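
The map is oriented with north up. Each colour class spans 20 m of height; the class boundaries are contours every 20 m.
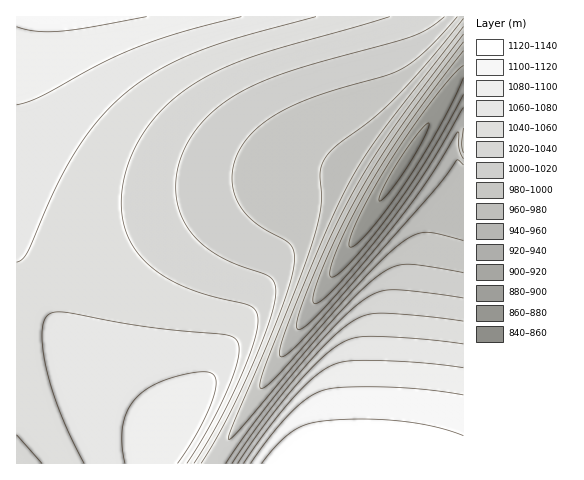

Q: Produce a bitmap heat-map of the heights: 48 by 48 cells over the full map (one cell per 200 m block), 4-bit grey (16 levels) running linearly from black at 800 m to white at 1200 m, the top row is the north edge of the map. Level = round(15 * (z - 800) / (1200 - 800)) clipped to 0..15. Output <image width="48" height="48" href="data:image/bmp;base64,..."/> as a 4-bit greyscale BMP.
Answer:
<image width="48" height="48" href="data:image/bmp;base64,Qk32BAAAAAAAAHYAAAAoAAAAMAAAADAAAAABAAQAAAAAAIAEAAATCwAAEwsAABAAAAAAAAAAAAAAABEREQAiIiIAMzMzAERERABVVVUAZmZmAHd3dwCIiIgAmZmZAKqqqgC7u7sAzMzMAN3d3QDu7u4A////AJmZmaqqqru7u6mIiavMzN3d3d3MzMzMzJmZmqqqq7u7u6mIiKvMzMzMzMzMzMzMzJmZqqqqq7u7u7qYiJq8zMzMzMzMzMzMzJmZqqqqq7u7u7qph4mrzMzMzMzMzMzMzJmaqqqqqru7u7uph3iavMzMzMzMzMzMzJmqqqqqqru7u7uqmHiKu8zMzMzMzMzMzJmqqqqqqru7u7u6mHeJq7vMzMzMzMzMy5qqqqqqqqu7u7u6qYd4mru7u7u7u7u7u5qqqqqqqqqru7u6qYd3iau7u7u7u7u7u6qqqqqqqqqqqru6qph3eJq7u7u7u7u7u6qqqqqqqqqqqqqqqph2Z4mqu7u7u7u7uqqqqqqqqqqqqqqqqph2ZnmaqqqqqqqqqqqqqqqqqqqqqqqqqpmHZniZqqqqqqqqqqqqqqqqqqqqqqqqqqmHZmeJmqqqqqqqqqqqqqqqqqqqqqqqqpmYZlZ4mZmpmZmZmaqqqqqqqqqqqqqZmZmYdlVniZmZmZmZmaqqqqqqqqqpmZmZmZmYdlVWeJmZmZmZmaqqqqqqqpmZmZmZmZmYh2VFZ4iZmZmIiKqqqqqqmZmZmZmZmZmYh2VEVniIiIiIiKqqqqqpmZmZmZmZmZiIh2VERWeIiIiIiKqqqqqZmZmZmZmZiIiIiHZURFZ4iIiIiKqqqqmZmZmZmZmIiIiIiHZUNEZ3d3d3d6qqqqmZmZmZmZiIiIiIiHdkQ0Vnd3d3d6qqqqmZmZmZmIiIiIiIh3dlQzRWd3d3d6qqqpmZmZmZmIiIiIiId3dmQzNFZnd3d6qqqpmZmZmZiIiIiIh3d3d2VDM0Vmd3d6qqqpmZmZmZiIiIiId3d3d2VDMzRWZmZqqqqqmZmZmYiIiIiHd3d3d2ZUMjRWZmZqqqqqmZmZmYiIiIiHd3d3d3ZUMiNFZmZqqqqqmZmZmYiIiIh3d3d3d3ZlQyI0VmZqqqqqmZmZmYiIiIh3d3d3d3dmUyI0VWZqqqqqqZmZmYiIiIh3d3d3d3dmVDIjRWZqqqqqqZmZmZiIiIh3d3d3d3d2ZUMiNFZqqqqqqpmZmZiIiIiHd3d3d3d2ZUMiNFZaqqqqqpmZmZmIiIiHd3d3d3d3ZlQyI0VaqqqqqqmZmZmIiIiId3d3d3d3dmVDI0VaqqqqqqqZmZmYiIiIh3d3d3d3d2VDIjRaqqqqqqqZmZmZiIiIiId3d3d3d3ZUMjNKqqqqqqqpmZmZmIiIiIiHd3d3d3dlQyNLu6qqqqqqmZmZmYiIiIiIh3d3d3dmVDM7u7uqqqqqqpmZmZmIiIiIiIiHd3d2VDM7u7u6qqqqqqmZmZmZiIiIiIiIiHd3ZUM7u7u7uqqqqqqpmZmZmZiIiIiIiIiHdlQ7u7u7u7qqqqqqqZmZmZmZiIiIiIiId2VLu7u7u7u7qqqqqqqZmZmZmZiIiIiIh3ZLu7u7u7u7u6qqqqqqqZmZmZmZmIiIiHZbu7u7u7u7u7u7qqqqqqqpmZmZmZmIiIdru7u7u7u7u7u7u7qqqqqqqpmZmZmZmIhw=="/>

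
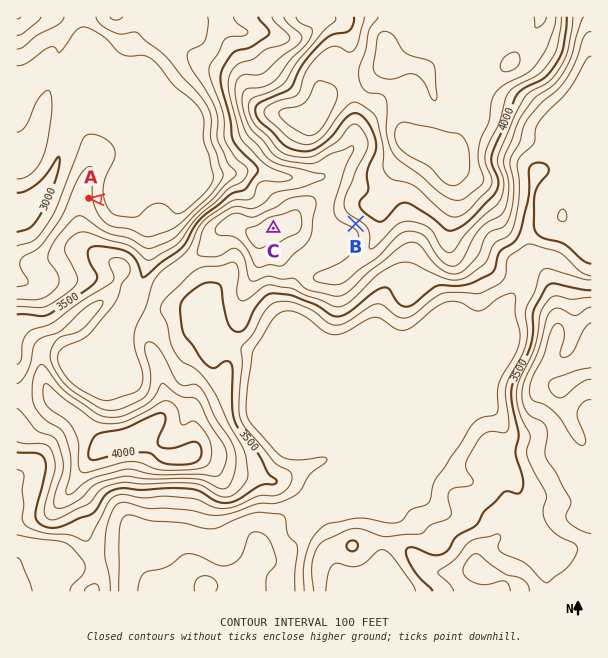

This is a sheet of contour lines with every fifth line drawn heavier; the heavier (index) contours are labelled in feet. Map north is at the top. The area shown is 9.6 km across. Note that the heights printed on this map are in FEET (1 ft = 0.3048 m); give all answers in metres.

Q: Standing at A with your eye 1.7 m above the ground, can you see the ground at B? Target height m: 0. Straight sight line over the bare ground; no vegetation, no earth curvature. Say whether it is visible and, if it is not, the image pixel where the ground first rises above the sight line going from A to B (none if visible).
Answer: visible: false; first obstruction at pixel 213 210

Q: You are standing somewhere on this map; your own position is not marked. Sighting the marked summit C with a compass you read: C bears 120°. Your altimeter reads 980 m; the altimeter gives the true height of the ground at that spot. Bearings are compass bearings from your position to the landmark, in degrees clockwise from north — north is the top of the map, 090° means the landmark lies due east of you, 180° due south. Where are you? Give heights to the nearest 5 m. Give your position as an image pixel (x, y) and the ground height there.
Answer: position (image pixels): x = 213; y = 193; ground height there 980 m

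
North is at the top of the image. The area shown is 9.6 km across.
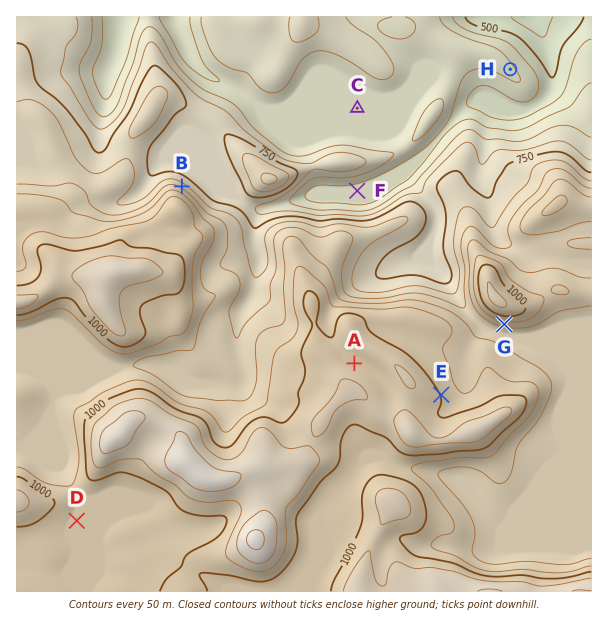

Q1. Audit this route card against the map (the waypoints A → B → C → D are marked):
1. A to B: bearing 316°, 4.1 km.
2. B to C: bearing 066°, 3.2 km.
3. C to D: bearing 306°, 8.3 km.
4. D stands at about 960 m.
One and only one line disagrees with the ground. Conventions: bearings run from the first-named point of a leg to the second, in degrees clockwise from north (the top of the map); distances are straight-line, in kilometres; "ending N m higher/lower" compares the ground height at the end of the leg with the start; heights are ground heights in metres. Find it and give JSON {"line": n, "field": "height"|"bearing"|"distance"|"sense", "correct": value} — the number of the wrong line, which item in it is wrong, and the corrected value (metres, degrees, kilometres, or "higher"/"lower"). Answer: {"line": 3, "field": "bearing", "correct": 214}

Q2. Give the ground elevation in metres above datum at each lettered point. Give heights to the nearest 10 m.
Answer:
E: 1000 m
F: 600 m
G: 920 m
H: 610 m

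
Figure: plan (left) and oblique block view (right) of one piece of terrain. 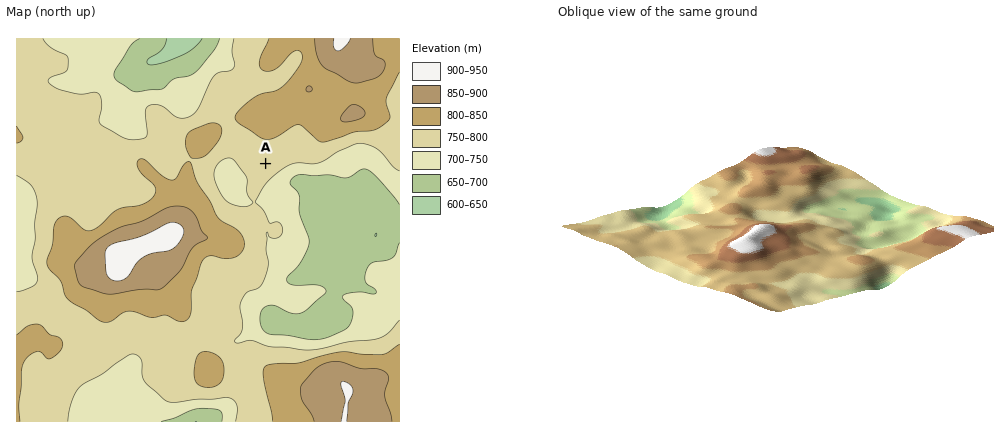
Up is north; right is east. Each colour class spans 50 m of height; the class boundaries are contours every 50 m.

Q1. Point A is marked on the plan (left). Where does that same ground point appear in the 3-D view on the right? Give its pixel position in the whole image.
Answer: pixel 783 205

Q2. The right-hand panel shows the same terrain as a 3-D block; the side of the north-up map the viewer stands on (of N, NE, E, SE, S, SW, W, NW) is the SW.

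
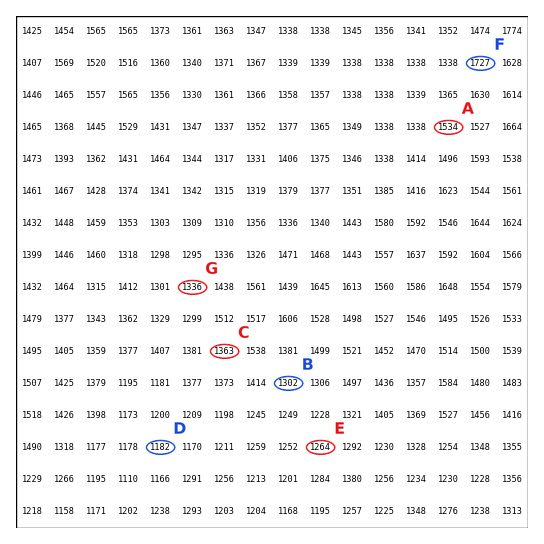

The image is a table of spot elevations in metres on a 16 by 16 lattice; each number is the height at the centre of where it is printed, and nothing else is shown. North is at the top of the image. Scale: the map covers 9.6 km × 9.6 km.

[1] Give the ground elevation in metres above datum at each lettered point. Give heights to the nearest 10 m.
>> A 1530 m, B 1300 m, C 1360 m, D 1180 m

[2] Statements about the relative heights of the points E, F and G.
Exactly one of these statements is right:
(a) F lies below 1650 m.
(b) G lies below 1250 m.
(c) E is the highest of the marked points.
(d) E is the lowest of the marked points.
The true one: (d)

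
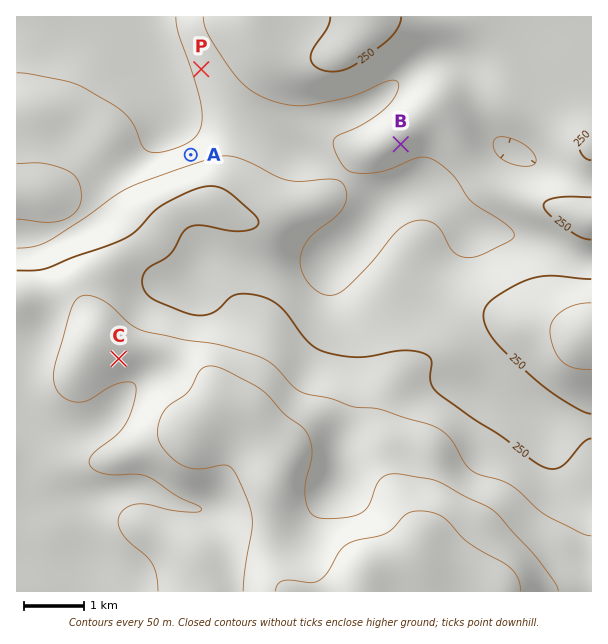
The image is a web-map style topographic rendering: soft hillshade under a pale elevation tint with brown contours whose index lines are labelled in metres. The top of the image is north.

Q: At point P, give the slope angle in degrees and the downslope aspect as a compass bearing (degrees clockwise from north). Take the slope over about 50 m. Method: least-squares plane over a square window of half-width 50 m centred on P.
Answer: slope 5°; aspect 248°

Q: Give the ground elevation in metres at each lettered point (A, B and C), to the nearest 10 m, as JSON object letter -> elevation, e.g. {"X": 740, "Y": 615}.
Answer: {"A": 170, "B": 230, "C": 330}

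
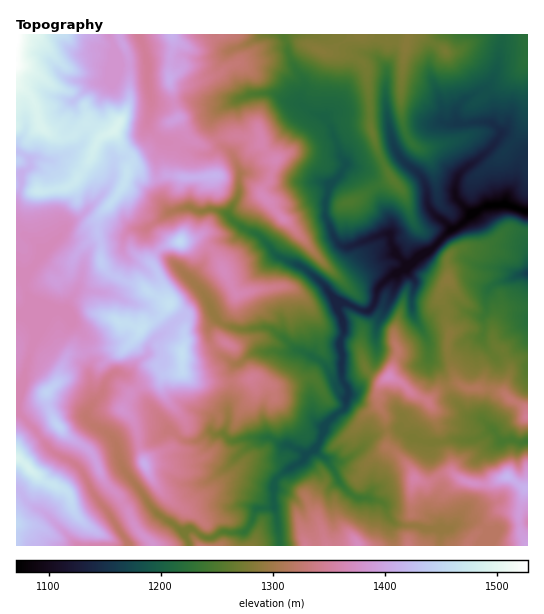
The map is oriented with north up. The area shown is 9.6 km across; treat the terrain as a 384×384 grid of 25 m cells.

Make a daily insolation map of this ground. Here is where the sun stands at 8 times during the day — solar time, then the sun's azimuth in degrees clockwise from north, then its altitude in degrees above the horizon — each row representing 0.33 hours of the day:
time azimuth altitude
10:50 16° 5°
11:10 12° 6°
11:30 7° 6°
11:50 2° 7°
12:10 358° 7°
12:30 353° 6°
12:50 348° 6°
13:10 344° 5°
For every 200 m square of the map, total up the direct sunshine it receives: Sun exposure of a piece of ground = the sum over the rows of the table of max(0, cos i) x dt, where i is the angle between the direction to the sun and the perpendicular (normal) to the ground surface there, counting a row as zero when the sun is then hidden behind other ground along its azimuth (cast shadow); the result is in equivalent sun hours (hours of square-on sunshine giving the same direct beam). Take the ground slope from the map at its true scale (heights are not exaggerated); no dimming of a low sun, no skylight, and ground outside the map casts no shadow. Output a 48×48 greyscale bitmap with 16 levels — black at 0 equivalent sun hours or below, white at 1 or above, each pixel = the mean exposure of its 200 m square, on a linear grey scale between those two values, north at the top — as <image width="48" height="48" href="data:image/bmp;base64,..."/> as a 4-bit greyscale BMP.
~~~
<image width="48" height="48" href="data:image/bmp;base64,Qk32BAAAAAAAAHYAAAAoAAAAMAAAADAAAAABAAQAAAAAAIAEAAATCwAAEwsAABAAAAAAAAAAAAAAABEREQAiIiIAMzMzAERERABVVVUAZmZmAHd3dwCIiIgAmZmZAKqqqgC7u7sAzMzMAN3d3QDu7u4A////ADMyMAAVEFmnOIqbZVM1VlWZhmZlZlRFRCNGIAa2BbtwAAAEllNVV3u4eJZVVnUzVmdyAYuBOIIAFERCh1NlZ5qHdBEiIzQgE2QQFJkhZyADVVVlN1WFd4mYZUMyIQEiQzAAFoMCdABFVTMyI1hGiJYzIyETEAAAEhACe2EpkQNVVmQyM0fJd4ASMzEiIAIQBAFc6iBpQBUyIlZDITvdiCQyIkaVJ+2nehn8cgN1IURERCN0MzF7tVZDIlurqqv/+oyTAAZkOKVERTM3UzMlgBN0JKlmmmad77kwAXpjJHhmZohTQwAAZyI2Z3VVh4ZWY8cQGshBE0RSE0IAAAATOpMjVkMhIzRSAIITqWMQFEISMhEgAAAUE7gyIiESNEUhEEEnYzMiRTAAEiMxAAAiAH1xMQABRCEQFUMSISRXUxAAABIzEiIiE2mjEAA1UgAAO1diASI0UwAAAAEiM0UyOEFVABenMSI2mUe5QjEREhEAFEVERZljZlAHM5uoZpiJZjVpdSEAABRUVmWKq7l4g1Mq6Zh4VlZ3ZTRXYyIQAGVDR2MGy4iHM0NYuCNURVZlZURVdlQ0EBRWRkAyESMhNUR3VGVURVdFZ1RVZkIhMQRmZ2nIVEEBIUl3VohjQ0VWdlRFVSABNCA2RZghIQERFDR2upkjVUVmVURFVBJYiHIDVlEAAAEhSAW7rYYjVWVlVDRDM2iqlkM1xyEAAAATggAGfXVDRDVVVUMiJGZkISaNkxEyEAAYQAFEepmENGZmZkQzMkEBNYfHIQFYqYnFABZyediGNVM3mUVVQ0EmiWdQABNWneswAYl0E5i4ZUVDI0RlQzNYhVgAAUZmVSAAGrhlUxPKZkMyEURGZSVmWbMAAViZgQABnIVDIQAetDREQ0MiVUNUeahkMUeqIAAFpwABEAAD/8pkRDEAEzQyNGrvuGhxAABYcgAAAAFDT//nRiAAAFMQASetuWIQABR4cQAAAAWmAXvv/xAAACcgASEAAAAQAEeYQxERAAVgRgKMwxAAABKCABAAAAAUFHmGN4ZCABQjYwAAAEZlMQE1IgAAAAATZWdmVql0EWYTMiEAE0h2dSElMTMkRDM2dTESEWd2N8QCElMhEwVWVjE0VHeJm7tRIxABIzVDXFACEDYyM0AiRVMzWXZlVogyJWMRNTIxdwARAAJ0NAAAAlMBe2VUNFMTNZuXVTMicgRlMhA2QxITQzUxRWMjaXVFRozZVDMTUTiIh1MkUzNWVkV1I1QhZ3iHeKqGU0RFQTRFVmZRMzNVd2ibY1aIZWmqupdVQ0REMSIiMhESIzRWVonNlFRGVDRqy3RDMzM0MiEjIkMiIyVBJKmHdkICERAAAiMzIiIkIzIhESQyEjMmhURFZUMhIyEQABEiEAEzIzIwABEzISNVE1REVUVjElQiQxMgAAE0EzIQABIkMlVSaFRERURGVFdlVDMAASNFEjERARI0REMkUkRDVjQyNDNYZVMSRUQyIkISVTMzRENEEzNUdTImhkIReWNWVUQzREQ2d2U0RA=="/>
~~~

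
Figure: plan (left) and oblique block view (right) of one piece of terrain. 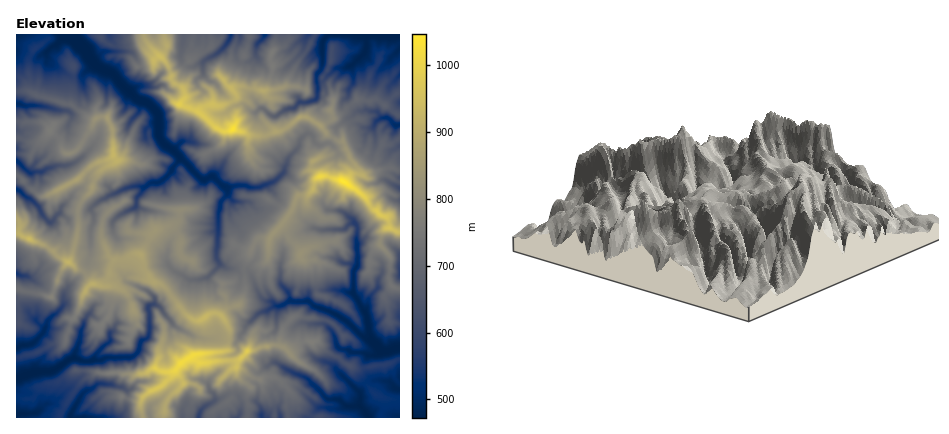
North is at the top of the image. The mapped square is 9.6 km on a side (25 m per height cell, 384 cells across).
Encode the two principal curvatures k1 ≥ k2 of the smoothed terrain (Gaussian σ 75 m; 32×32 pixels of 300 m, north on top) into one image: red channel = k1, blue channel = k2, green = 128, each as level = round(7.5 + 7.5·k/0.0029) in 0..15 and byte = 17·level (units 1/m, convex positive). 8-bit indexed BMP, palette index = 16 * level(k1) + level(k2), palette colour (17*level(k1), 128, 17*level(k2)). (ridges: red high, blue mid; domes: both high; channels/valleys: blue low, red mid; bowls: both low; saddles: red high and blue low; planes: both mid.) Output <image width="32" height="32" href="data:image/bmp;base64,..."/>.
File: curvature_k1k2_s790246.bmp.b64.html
<image width="32" height="32" href="data:image/bmp;base64,Qk02CAAAAAAAADYEAAAoAAAAIAAAACAAAAABAAgAAAAAAAAEAAATCwAAEwsAAAABAAAAAAAAAIAAABGAAAAigAAAM4AAAESAAABVgAAAZoAAAHeAAACIgAAAmYAAAKqAAAC7gAAAzIAAAN2AAADugAAA/4AAAACAEQARgBEAIoARADOAEQBEgBEAVYARAGaAEQB3gBEAiIARAJmAEQCqgBEAu4ARAMyAEQDdgBEA7oARAP+AEQAAgCIAEYAiACKAIgAzgCIARIAiAFWAIgBmgCIAd4AiAIiAIgCZgCIAqoAiALuAIgDMgCIA3YAiAO6AIgD/gCIAAIAzABGAMwAigDMAM4AzAESAMwBVgDMAZoAzAHeAMwCIgDMAmYAzAKqAMwC7gDMAzIAzAN2AMwDugDMA/4AzAACARAARgEQAIoBEADOARABEgEQAVYBEAGaARAB3gEQAiIBEAJmARACqgEQAu4BEAMyARADdgEQA7oBEAP+ARAAAgFUAEYBVACKAVQAzgFUARIBVAFWAVQBmgFUAd4BVAIiAVQCZgFUAqoBVALuAVQDMgFUA3YBVAO6AVQD/gFUAAIBmABGAZgAigGYAM4BmAESAZgBVgGYAZoBmAHeAZgCIgGYAmYBmAKqAZgC7gGYAzIBmAN2AZgDugGYA/4BmAACAdwARgHcAIoB3ADOAdwBEgHcAVYB3AGaAdwB3gHcAiIB3AJmAdwCqgHcAu4B3AMyAdwDdgHcA7oB3AP+AdwAAgIgAEYCIACKAiAAzgIgARICIAFWAiABmgIgAd4CIAIiAiACZgIgAqoCIALuAiADMgIgA3YCIAO6AiAD/gIgAAICZABGAmQAigJkAM4CZAESAmQBVgJkAZoCZAHeAmQCIgJkAmYCZAKqAmQC7gJkAzICZAN2AmQDugJkA/4CZAACAqgARgKoAIoCqADOAqgBEgKoAVYCqAGaAqgB3gKoAiICqAJmAqgCqgKoAu4CqAMyAqgDdgKoA7oCqAP+AqgAAgLsAEYC7ACKAuwAzgLsARIC7AFWAuwBmgLsAd4C7AIiAuwCZgLsAqoC7ALuAuwDMgLsA3YC7AO6AuwD/gLsAAIDMABGAzAAigMwAM4DMAESAzABVgMwAZoDMAHeAzACIgMwAmYDMAKqAzAC7gMwAzIDMAN2AzADugMwA/4DMAACA3QARgN0AIoDdADOA3QBEgN0AVYDdAGaA3QB3gN0AiIDdAJmA3QCqgN0Au4DdAMyA3QDdgN0A7oDdAP+A3QAAgO4AEYDuACKA7gAzgO4ARIDuAFWA7gBmgO4Ad4DuAIiA7gCZgO4AqoDuALuA7gDMgO4A3YDuAO6A7gD/gO4AAID/ABGA/wAigP8AM4D/AESA/wBVgP8AZoD/AHeA/wCIgP8AmYD/AKqA/wC7gP8AzID/AN2A/wDugP8A/4D/AHWFhqeEpZSDhIPmlOmDt5HIp4TYcra2lqW1ppaWhZeGl5d2hraSx7fYwviC1JSDtYGmhqWVl5e4prODlYWXmKiXp6iXlpOQsZBwsva11sPmwpR1t5aGuLiSsee1hKeHdYWFhKXX1vf29vf0odbGgoKh1beVpsejkKH4hIG3hoaGlnWVgaGhkJGSg5X4hOfGyMe0+IRzkZD39oGS98e2x8e117XnorS0weLAcNelltjXx8ay+LW157eSx9OAooV0hISBlbfnkPiQtfiAo8aWg4JztHDFlLaXlsjKgPnFhJWFuMdxlfVw6cSRxuaQ9YGVpnXHhKPIlLaFhLPjs7KDuLimc6Ox+MGSx5PI1vCwt9fIx8eUkpGUyNnX1JCh5oK2pZV1tsJy94GWddahgKTYhoaGpciopYCQoICh5fmBhMmF2NfGxJH5paant7Ki5oZ2h4WnhaaU96DXo+WSgZKjtceSgoX4caPHppaUxuiXhYOCpaiWlYe0pJeXl5bWwcii1KamdaTXpHWXh4enhnSFqLiSg4aGp6WlmJen18SA+JPThZWE1seFhaenp6iGdKinp4C4h5eWp4Opl5WB55DmtcOU9+aWlpaEx3SGlpeGp4anoLeXp6anlZenuMfHYLfVgfamlaWWt5S1lKenqJeXh5aAxoaGl8eXhoSBoeSgleb36ZaAkpTHg9WQx5aolqeGlpDGl4d2hriGhsfpoWGW5cTHkMOCpsWA6PWgosS2uMjJkrSVlYaFlqanhKGChfbWpKDC+NiCxraQoPahuZWWpqb4kObW2LSGt9ZzlrX195Wl9dWFx/ekx4O1kICAkrbXYLKAkJCAkLd01qTG+cOSk5PBgIGUdda3pqeWp8igxKDCYae3qMnGcKfF+KW3xseluKLGtqSigLfHyce3yOagkuqmgpe4l5aClreldaWVdIaXpaeGt7fGc5XWp5WmcKD1s8SVc8Z1dqeCppSE13SGp5WmhqeWdaeFpMTUc5OzxXGFlefF5re3poRztrW3hpW4tLemuMiUhsfVxqD2g3PWdKb3tuiEpsX31rXXlIWmk7SAlZSigJK2t+aj1MSQctbm95SDxYOQoIDE6LXHpZWUk+aSs9XXx4W2pLZzgYLm+LaUx7O2laXI14CwgveR2MfHpceohoeXc9iVg3OTwrHktqSh1MjF2LbW5veQ16KmhaaVl5eGhrWCpYSDtpXE5LW2geXXhnWGlJWG1aCUpYWmlaWGlnWF2aV1lYTIo/n1c6SBtaaFhYS3habFoNZ0dZaVloanhJW3hISllYO2yNZyl7ahoqe1pciGl6Vw6aeWhaiFhpe4lYWEt8eWpdiE6IOHh8ihleeAxaeV1YC0lIaGhoY="/>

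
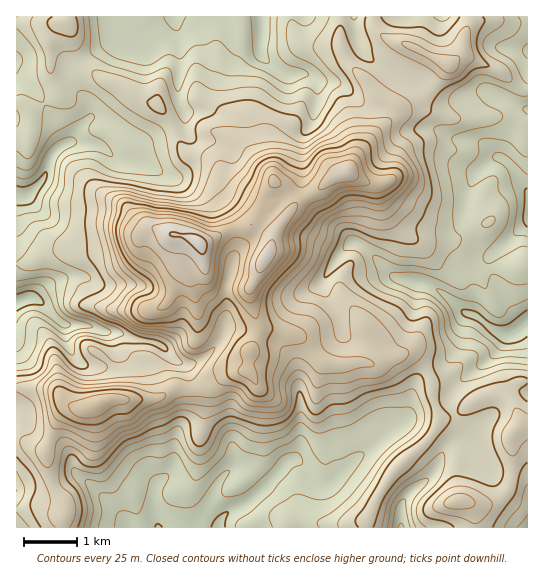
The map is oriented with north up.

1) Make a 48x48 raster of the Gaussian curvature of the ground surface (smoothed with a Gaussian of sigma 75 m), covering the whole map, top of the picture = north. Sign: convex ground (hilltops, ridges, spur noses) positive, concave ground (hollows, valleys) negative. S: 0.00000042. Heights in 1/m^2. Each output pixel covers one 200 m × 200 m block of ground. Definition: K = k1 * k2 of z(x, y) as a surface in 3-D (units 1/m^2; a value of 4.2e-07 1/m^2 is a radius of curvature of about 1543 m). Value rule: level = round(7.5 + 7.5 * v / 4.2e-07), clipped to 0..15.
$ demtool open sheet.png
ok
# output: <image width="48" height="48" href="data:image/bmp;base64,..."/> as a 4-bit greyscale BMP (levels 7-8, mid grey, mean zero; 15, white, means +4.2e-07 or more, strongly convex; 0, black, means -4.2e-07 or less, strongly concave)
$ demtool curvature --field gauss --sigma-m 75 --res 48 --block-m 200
<image width="48" height="48" href="data:image/bmp;base64,Qk32BAAAAAAAAHYAAAAoAAAAMAAAADAAAAABAAQAAAAAAIAEAAATCwAAEwsAABAAAAAAAAAAAAAAABEREQAiIiIAMzMzAERERABVVVUAZmZmAHd3dwCIiIgAmZmZAKqqqgC7u7sAzMzMAN3d3QDu7u4A////AHeJuXh4h4h3d4aZd4l3dYiph2hnh2d3d2iIq3V3h4d3d3d4d4h3d3iHelu4mHiHeGh3m3eHeHeIh3eHeHd3eIh3S1Wa7Khmh2d1aWh3eHeIh3eYeHiIiIh3V5V4ipd2mGhkSHdXd4iHZ4eId3d3d4eHhneIRXeHZ3h1mmZniIiYVXiHd3d3eHeHiZd4ZoiIV3e5i5p4mIeIZnaHd4mXiHiHeqd3eHiHd4a2aXh4qIeHq3iHdniHd3h3d4Z3d4d4h4dRiHeHlneGvYvHd3eHZ3d3d4dXiHdpqHlhaHd1iHeJZlmnZ2anaHd4iJtYd3d3mXmGirqGuIeLZFdnd4dIiHeIiItod3iJeYqap52WxzmGd3dnh9sIl3eIh4hld4h3Z3RPs0qq1ydkZ4e4+4iYh3eIh3eHh4iHZnAvtYh3ZneXR2NluXjnd4d4d3d4d2eHeomSWthmeId4ZnaqhnZ3iIh6p4dXd2d5m5uVfIZneHaXdXd2Z3ZmmHd5d5ZXeIdnh5l6Yu1ViJqlsleMuHd2Z4d3eJiHV4lWd4hFEvtlQV/G6ml4V4eIeZh3d3iXZ4iLt3h49QfMIHYjVnqFSFeIh4eIh3iHh4dniIyEhImEf/hliYyWV2d4h3iYiHereZZZd2ZSf4Jwb9qmeHqkFYiIhneIeHa8WqmZd3u3eod3e2NWdnJcSLmHdod3eIZ0R3aHd4p2d3mZdtRHhmEvd8h3qId3iHpWeHd3d3d3dYl3d3Z4erWFJ4h3h3Z3moqHeHd3iHh3d3ZlaFeIeIm43Idnd3mHZnd2eHd3inh3eHd1qnd4h3u3rMpXiFpniIiHd3h3ineIiHh4+miHj3aYaKh3eI1Xd4iXeHd3eXiHd3da+GnGrAA3R0WoeJ6Hdnd3d3eHVXeHd3ZIuqXal2Iqh2SHiqd4d3d3d3iZaHd4d4iWaaWoVslneIiWaHeHZ3d3eIiJiapph3dYxYh5U3qXV4dxeYqWRnh3d3d4hnh3d3YUiImLhniHZXVTl2hqyWZnd3h3eHSZeHZXZ4msl4dnfedFdloBv5Rnd3eId5loqoeJh4h4d3d3f/dlic9njtd4h4d4V4uDiYeIeId5Z4iXSpdk6516hlZ4h4eIeIqIV1V3h3eJd3eFRFd2mHZXd1Z3eIeJeIl3mXd4iIhnh3h3dmXLZnd4eXd3iHiHeHh2d3h3d4dGaoh4h3eJpnZ2R4iHeHd3eHd3d3h3d4dplnd4iHeIl3Z3Vod3eHeId4hniHiHh4qHhneIh3d4h4d3eZZ3iId4dpd4h3h3h3mFuHeIiHeHd3doeHZ2iXiIeWd3d3eHhmqIiIh4iHmGp4h3eIhzR3qYVXeIh3eIiIdniId3d3mIl4ioeHiWzHhsh4h3h2Z4iJdnh3d2h1eId3WGd3h3+WA5d4lmhkeIiId4d3d2p4iHd4eHd4hWdqaoaIiIeGiIiHd4d3d4h3iXeJiHeMl5h2q4d3eHioeId3eId3eIiYh3eId5VoZ4eGZ3d1iYzod4d3d3d3iId4h4h3V5iYeGd4d4dw=="/>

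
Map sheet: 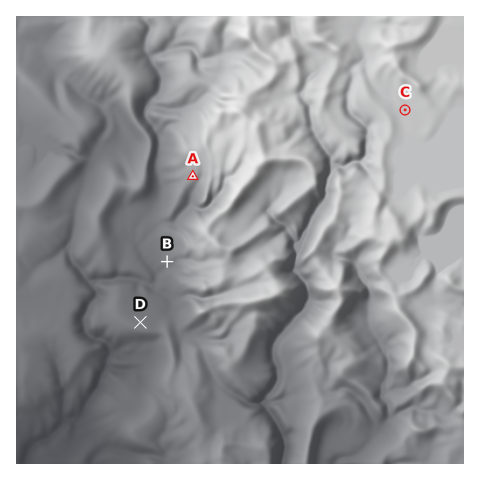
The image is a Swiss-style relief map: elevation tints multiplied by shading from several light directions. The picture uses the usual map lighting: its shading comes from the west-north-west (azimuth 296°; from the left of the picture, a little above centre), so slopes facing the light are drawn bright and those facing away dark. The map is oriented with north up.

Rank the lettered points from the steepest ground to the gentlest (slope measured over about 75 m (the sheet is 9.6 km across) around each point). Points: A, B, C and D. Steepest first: A B D C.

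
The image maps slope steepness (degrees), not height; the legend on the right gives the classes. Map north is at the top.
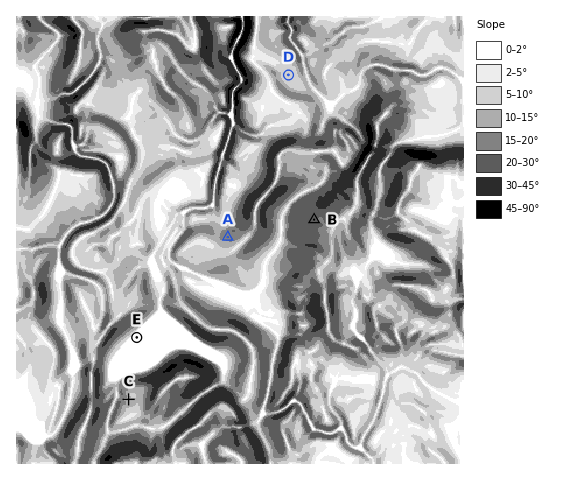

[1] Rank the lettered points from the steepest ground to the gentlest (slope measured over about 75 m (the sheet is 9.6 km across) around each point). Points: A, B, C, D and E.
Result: B A C D E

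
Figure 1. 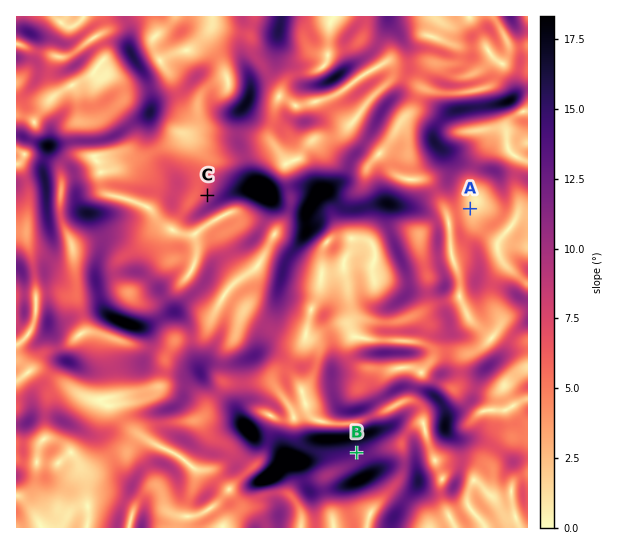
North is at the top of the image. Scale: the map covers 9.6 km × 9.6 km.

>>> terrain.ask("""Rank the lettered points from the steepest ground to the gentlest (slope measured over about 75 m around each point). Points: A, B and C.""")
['B', 'C', 'A']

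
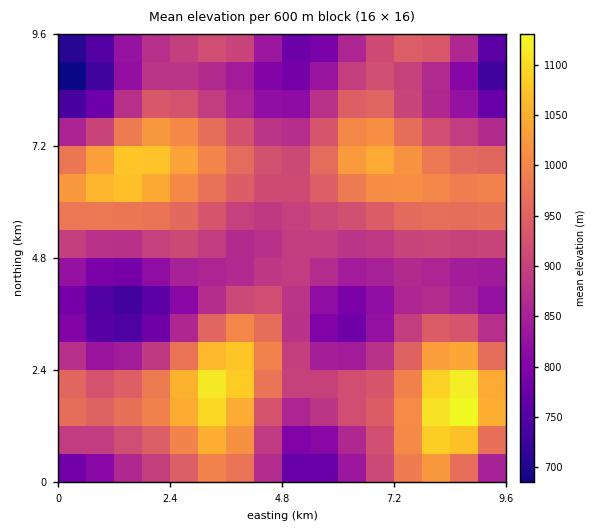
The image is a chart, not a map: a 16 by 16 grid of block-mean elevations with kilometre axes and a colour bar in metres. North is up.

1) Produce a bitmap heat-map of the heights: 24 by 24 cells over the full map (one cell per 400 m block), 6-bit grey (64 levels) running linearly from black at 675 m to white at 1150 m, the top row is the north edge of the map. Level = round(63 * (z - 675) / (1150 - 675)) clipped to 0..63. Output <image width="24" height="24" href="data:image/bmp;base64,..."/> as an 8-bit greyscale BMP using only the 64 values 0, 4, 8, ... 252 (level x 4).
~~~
<image width="24" height="24" href="data:image/bmp;base64,Qk12BgAAAAAAADYEAAAoAAAAGAAAABgAAAABAAgAAAAAAEACAAATCwAAEwsAAAABAAAAAAAAAAAAAAEBAQACAgIAAwMDAAQEBAAFBQUABgYGAAcHBwAICAgACQkJAAoKCgALCwsADAwMAA0NDQAODg4ADw8PABAQEAAREREAEhISABMTEwAUFBQAFRUVABYWFgAXFxcAGBgYABkZGQAaGhoAGxsbABwcHAAdHR0AHh4eAB8fHwAgICAAISEhACIiIgAjIyMAJCQkACUlJQAmJiYAJycnACgoKAApKSkAKioqACsrKwAsLCwALS0tAC4uLgAvLy8AMDAwADExMQAyMjIAMzMzADQ0NAA1NTUANjY2ADc3NwA4ODgAOTk5ADo6OgA7OzsAPDw8AD09PQA+Pj4APz8/AEBAQABBQUEAQkJCAENDQwBEREQARUVFAEZGRgBHR0cASEhIAElJSQBKSkoAS0tLAExMTABNTU0ATk5OAE9PTwBQUFAAUVFRAFJSUgBTU1MAVFRUAFVVVQBWVlYAV1dXAFhYWABZWVkAWlpaAFtbWwBcXFwAXV1dAF5eXgBfX18AYGBgAGFhYQBiYmIAY2NjAGRkZABlZWUAZmZmAGdnZwBoaGgAaWlpAGpqagBra2sAbGxsAG1tbQBubm4Ab29vAHBwcABxcXEAcnJyAHNzcwB0dHQAdXV1AHZ2dgB3d3cAeHh4AHl5eQB6enoAe3t7AHx8fAB9fX0Afn5+AH9/fwCAgIAAgYGBAIKCggCDg4MAhISEAIWFhQCGhoYAh4eHAIiIiACJiYkAioqKAIuLiwCMjIwAjY2NAI6OjgCPj48AkJCQAJGRkQCSkpIAk5OTAJSUlACVlZUAlpaWAJeXlwCYmJgAmZmZAJqamgCbm5sAnJycAJ2dnQCenp4An5+fAKCgoAChoaEAoqKiAKOjowCkpKQApaWlAKampgCnp6cAqKioAKmpqQCqqqoAq6urAKysrACtra0Arq6uAK+vrwCwsLAAsbGxALKysgCzs7MAtLS0ALW1tQC2trYAt7e3ALi4uAC5ubkAurq6ALu7uwC8vLwAvb29AL6+vgC/v78AwMDAAMHBwQDCwsIAw8PDAMTExADFxcUAxsbGAMfHxwDIyMgAycnJAMrKygDLy8sAzMzMAM3NzQDOzs4Az8/PANDQ0ADR0dEA0tLSANPT0wDU1NQA1dXVANbW1gDX19cA2NjYANnZ2QDa2toA29vbANzc3ADd3d0A3t7eAN/f3wDg4OAA4eHhAOLi4gDj4+MA5OTkAOXl5QDm5uYA5+fnAOjo6ADp6ekA6urqAOvr6wDs7OwA7e3tAO7u7gDv7+8A8PDwAPHx8QDy8vIA8/PzAPT09AD19fUA9vb2APf39wD4+PgA+fn5APr6+gD7+/sA/Pz8AP39/QD+/v4A////ADA0RFxodISYqKCEWDgsOExohKCwsJxwSFhUYGx4hJSwwLSQYDwwPFBohKTE0MCcdIB0fISMmKjE0MCYaEhEUGR0iKjM5ODEnJyQkJigqLzU3MykdFxcbHyEkKjM7PTgvKSUlJyktMjg6Ny0iHBwfIiMkKjI7PjoxJSEgIiUpMDc7OTEmHx0eHyAiKDA4OzcuHhkXGBshKDE3ODIoHxoYGBkdJCwyNC8mFhEODhAWHScvMi8nHhYREBMYHyYqKiUeEQwJCAkNFB0kKSkkHRQPDQ8UGx8hIBwXEAsIBwgLERYcICIhHBYRDhAUGBoaGRYTEQ4LCgwPExYYGh0eHRkVExMWGBgXFRQTFhMREBIWGBkYGBocHRwaFxcYGhoYFxcXHBoYGBodHh4bGRkbHR0cGhobHR4dHBwdIyIhISIjIyEeGxobHR4eHR4gIiMjIyMjKisrKyopJyUiHx0dHh8gISMlJygoKCgpLjEzMzIvLCgmIyEfHyEkJyorLCwrKiorLDA1Nzc0MCwpJyMhICInLC8wLy0qKSkqJSkvNDY0MS0qJyMgHyEoLjExLionJSQkGh0jKy8wLisnJB8cGx4lLC8uKSUhHx0bDxAXHyYpKCQhHRkWFRkgJyooIx4bGRYSBgcNFh4hIB4bGBQRERUbIiUjHxoXFA8KAgMJEhkcHBoYFhMQDxEXHSEhHhsXEwwGAQMJERgaGxsbGhYRDg8TGR4gIR8cFg4GBQcNExgbHSAiIRwUDgwQFhwhJCYkHRMKA=="/>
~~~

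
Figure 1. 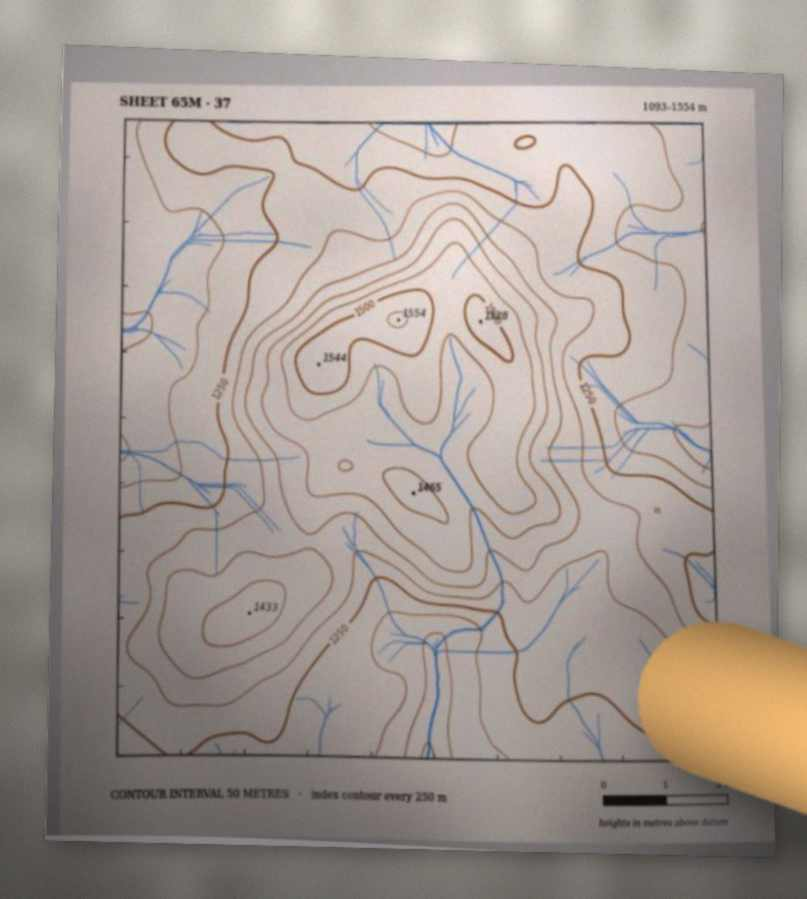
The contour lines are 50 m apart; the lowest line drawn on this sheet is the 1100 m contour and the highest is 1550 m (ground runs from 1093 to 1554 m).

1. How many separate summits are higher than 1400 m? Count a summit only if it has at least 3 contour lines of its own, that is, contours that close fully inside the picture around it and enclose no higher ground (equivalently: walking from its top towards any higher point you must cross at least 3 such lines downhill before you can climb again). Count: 1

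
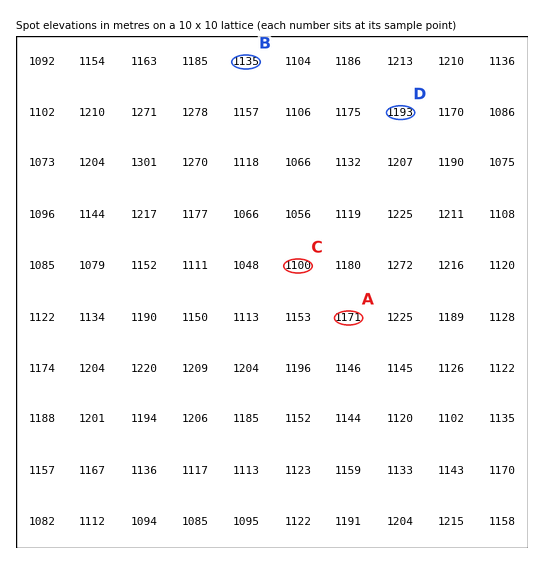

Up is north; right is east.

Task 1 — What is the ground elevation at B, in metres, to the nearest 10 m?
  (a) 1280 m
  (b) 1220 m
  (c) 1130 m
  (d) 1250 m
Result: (c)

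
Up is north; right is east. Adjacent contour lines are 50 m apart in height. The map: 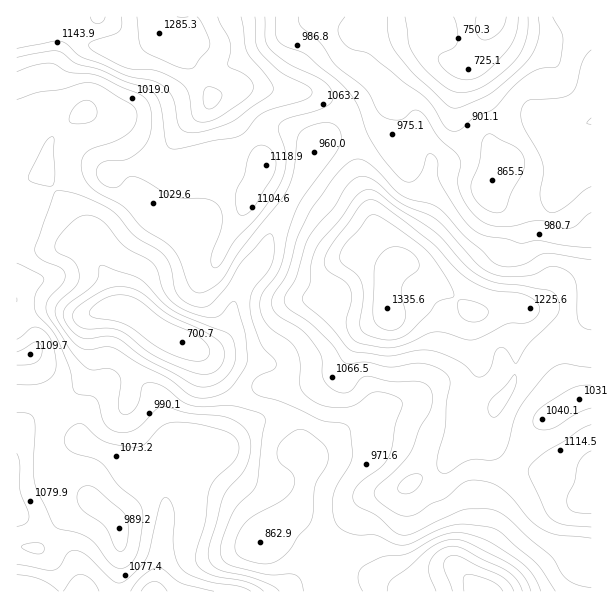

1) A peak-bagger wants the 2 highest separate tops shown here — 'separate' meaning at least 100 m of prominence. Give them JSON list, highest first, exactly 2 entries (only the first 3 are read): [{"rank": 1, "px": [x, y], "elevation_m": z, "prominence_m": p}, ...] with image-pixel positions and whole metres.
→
[{"rank": 1, "px": [387, 309], "elevation_m": 1336, "prominence_m": 676}, {"rank": 2, "px": [159, 33], "elevation_m": 1285, "prominence_m": 271}]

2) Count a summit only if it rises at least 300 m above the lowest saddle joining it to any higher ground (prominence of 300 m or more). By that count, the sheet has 1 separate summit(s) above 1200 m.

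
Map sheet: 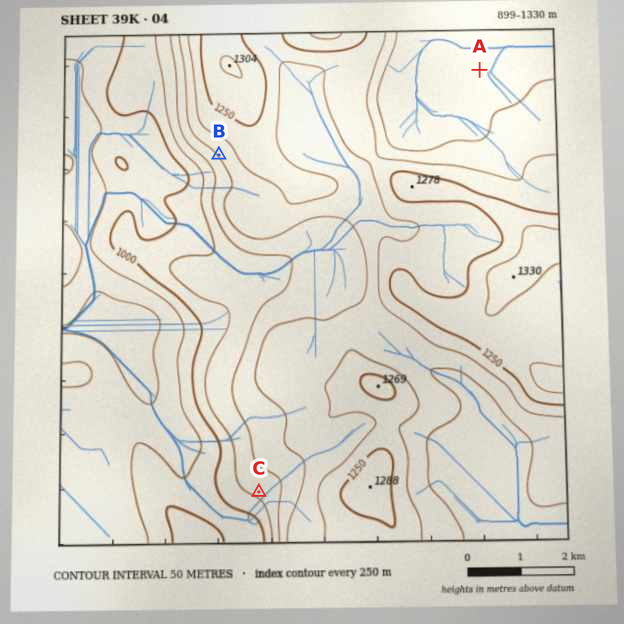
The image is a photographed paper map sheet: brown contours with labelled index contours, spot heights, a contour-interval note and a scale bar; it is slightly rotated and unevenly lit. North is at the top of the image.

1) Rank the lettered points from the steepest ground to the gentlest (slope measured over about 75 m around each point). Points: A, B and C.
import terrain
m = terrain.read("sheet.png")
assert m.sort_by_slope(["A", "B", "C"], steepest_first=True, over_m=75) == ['B', 'C', 'A']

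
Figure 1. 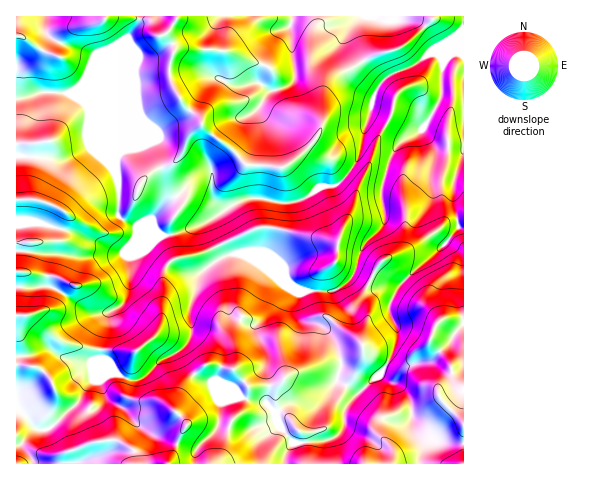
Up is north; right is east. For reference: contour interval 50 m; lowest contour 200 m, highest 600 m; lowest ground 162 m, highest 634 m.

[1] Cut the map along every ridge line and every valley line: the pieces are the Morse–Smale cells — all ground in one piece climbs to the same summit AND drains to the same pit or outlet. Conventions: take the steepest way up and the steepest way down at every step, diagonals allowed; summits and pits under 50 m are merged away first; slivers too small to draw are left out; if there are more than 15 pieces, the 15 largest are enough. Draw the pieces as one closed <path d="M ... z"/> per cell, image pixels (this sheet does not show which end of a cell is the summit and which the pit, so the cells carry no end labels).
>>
<path d="M463 16l-102 0-11 13 0 10 12 23 20 19 9-7 26-10 10-10 25-14-9 22-2 36-19 32-18 10-9 8-6 12-8 30 4 32-21 23-13 34-18 12-32 0-13-10-2-7-8-6-35-14-19 2-20 13-5 7-9 31 2 25-4 11-14 11-13 6-11 13-12 7-8 0-13-6-7-10-9-6 1-19 6-18 0-7 15-10 6-12 1-35 16-8 15-14 10 0 28-9 28-17-13-9-2-17-4-3-8 0-10 4-35 31-2 9 5 10-33-13-7-7 0-36-30-70-19-15-27-1-26 7 1 365 267 0 2-10 7-11 33-2 14-8 5-10-1-10 3-8 14-15 19-15 13-22 5-16 0-8-9-17 0-7 9-17 19-20 18-15 24-26 5 1z"/><path d="M360 16l-343 0-1 82 9 0 17-6 27 1 19 15 30 70 0 36 7 7 23 11 10 2-5-10 2-9 35-31 10-4 8 0 4 3 1 14 11 11 25-10 11 0 18 5 20-1 8-4 15-12 13 0 5-2 12-13 9-18 12-51 10-20-16-15-16-28 0-10z"/><path d="M461 227l-2 0-10 12-51 49-9 17 0 7 9 17 0 8-5 16-13 22-19 15-14 15-3 8 1 10-5 10-14 8-33 2-7 11-1 10 179-1 0-234z"/><path d="M452 39l-25 15-10 10-26 10-11 10-8 18-13 55-8 14-12 13-5 2-13 0-15 12-14 5-14 0-18-5-11 0-19 8-15 11-5 7 14 31 3 1 4-2 12 0 35 14 8 6 2 7 13 10 32 0 13-7 10-13 8-26 20-20 1-14-4-21 8-30 6-12 9-8 18-10 19-32 2-36z"/><path d="M210 220l-35 14-14 1-15 14-16 8-1 35-6 12-15 10-7 34 0 10 9 6 7 10 13 6 11-1 20-19 20-10 9-10 2-8-2-25 9-31 15-14 12-6-6-7-8-18z"/><path d="M290 26l-12 8-18 42-1 6 11 9 13-3 7-3 5-7z"/>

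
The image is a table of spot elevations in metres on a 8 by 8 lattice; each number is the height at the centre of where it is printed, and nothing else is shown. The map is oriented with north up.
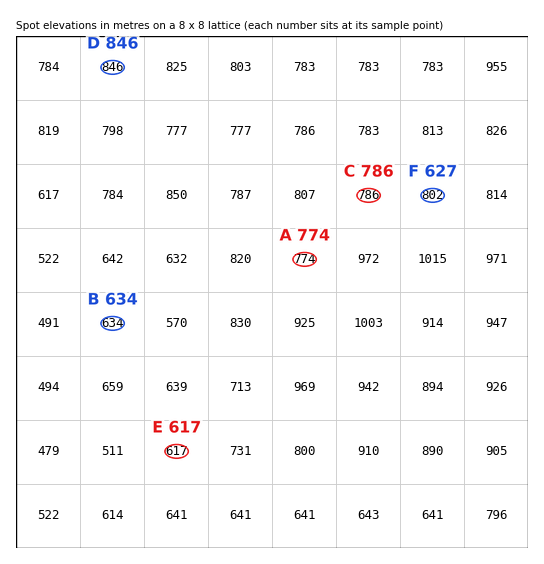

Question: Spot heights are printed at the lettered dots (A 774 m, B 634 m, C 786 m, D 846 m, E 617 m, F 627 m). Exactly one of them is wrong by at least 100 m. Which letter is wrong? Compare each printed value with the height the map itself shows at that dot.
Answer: F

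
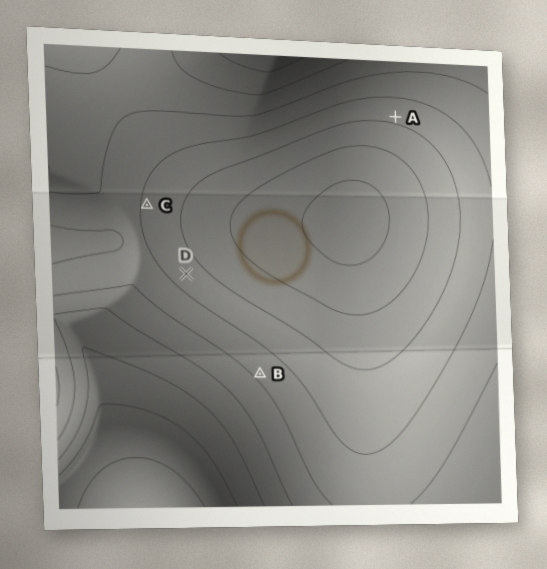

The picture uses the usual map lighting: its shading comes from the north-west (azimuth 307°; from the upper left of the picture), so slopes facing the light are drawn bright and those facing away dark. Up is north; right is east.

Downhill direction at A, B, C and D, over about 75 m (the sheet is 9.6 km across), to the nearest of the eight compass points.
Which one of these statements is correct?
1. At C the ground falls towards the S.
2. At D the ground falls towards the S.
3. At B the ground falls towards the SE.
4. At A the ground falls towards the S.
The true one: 4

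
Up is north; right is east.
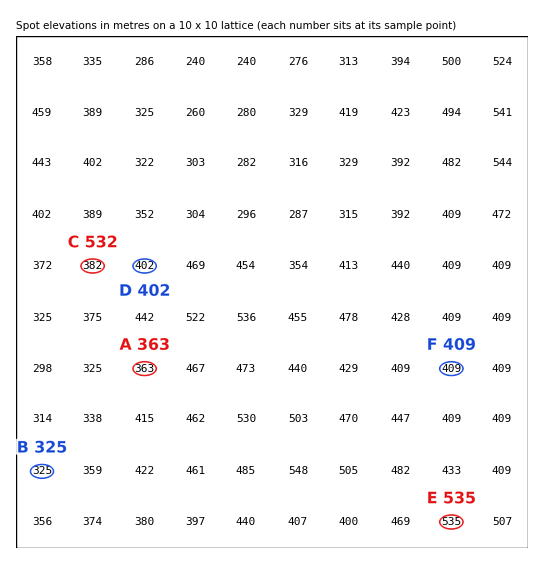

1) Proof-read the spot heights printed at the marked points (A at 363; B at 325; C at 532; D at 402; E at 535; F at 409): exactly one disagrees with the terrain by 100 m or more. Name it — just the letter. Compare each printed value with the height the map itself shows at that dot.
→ C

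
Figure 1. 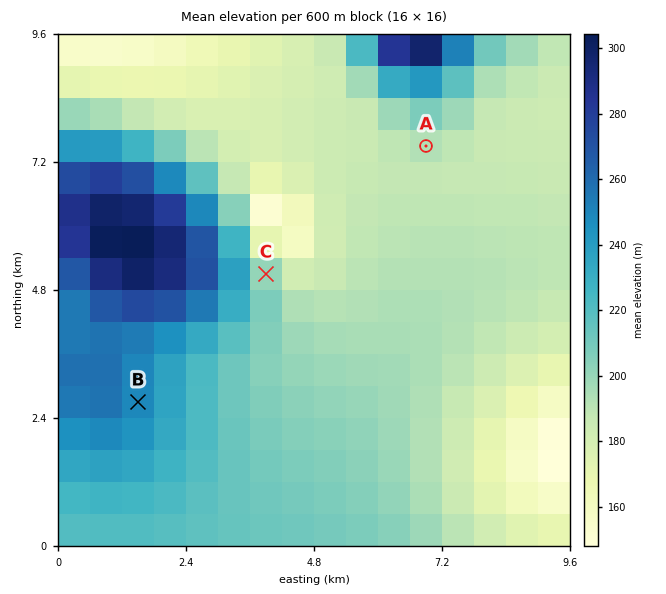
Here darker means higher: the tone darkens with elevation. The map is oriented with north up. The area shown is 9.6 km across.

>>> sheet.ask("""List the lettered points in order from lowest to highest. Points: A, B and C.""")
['A', 'C', 'B']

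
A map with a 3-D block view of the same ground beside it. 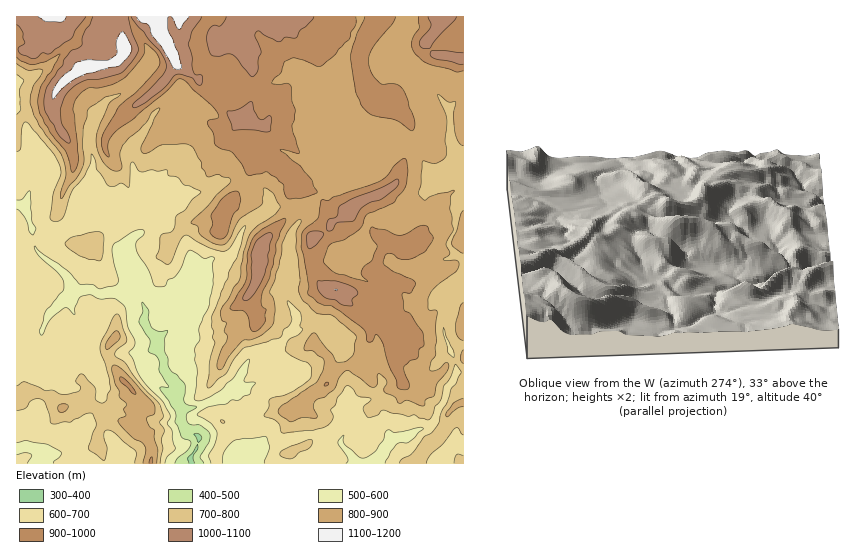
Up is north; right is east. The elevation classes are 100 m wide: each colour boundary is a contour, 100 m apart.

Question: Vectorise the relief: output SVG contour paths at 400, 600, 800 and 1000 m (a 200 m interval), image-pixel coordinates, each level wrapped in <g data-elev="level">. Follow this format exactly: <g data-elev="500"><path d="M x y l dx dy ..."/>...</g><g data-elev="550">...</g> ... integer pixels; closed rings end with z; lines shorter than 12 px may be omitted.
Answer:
<g data-elev="400"><path d="M189 463l-1-5 5-6 4-8 1 5-5 7 2 7"/><path d="M199 442l-5-8 1-1 4 1 3 3 0 2z"/></g><g data-elev="600"><path d="M27 463l5-7-1-2-6-1-8 2"/><path d="M165 463l2-6 8-9-3-9 0-8-5-7 3-8-7-14-23-25-7-17-4-6 0-3 5-4 1-5-7-15-3-20-10-8-14 0-11-4-8 1-3 3-4 8 0 7-8-6-4 1-13 10-7 15-2 1-2-5 6-17 18-22 1-7-1-5-6-7-18-16-5-10 1 0 8 8 25 17 12 13 12 1 7 4 14-3 4-2 1-5-4-17-1-16 2-3 22-13 4-1 3 2 0 4-8 7 0 7 2 6 10 15 7 16 10 0 3-6 7-4 6-7 5-14 3-5 4 1 11 7 7-1 4 1-2 6 0 21-4 20-10 22 1 13-5 9 0 11 2 12-3 27 3 2 5-1 19-10 12-12 9-12 7-7 1 2-3 11-3 9 12 2-7 12-5 1-6 4-7 0-6 4-17 3-11 7 14 10 6 8-2 12-6 11 2 8"/><path d="M222 463l2-11 10-11 10-3 21-2 2 3 3 8-6 16"/><path d="M346 463l2-2-1-3-9-16 5-7 0 6 2 4 13 12 5 1 5-2 8-5 7-11 2-7 3-3 7 2 25-5 3 1-14 14-9 0-4 3-5 7-6 11"/><path d="M17 443l9-3 20 4 13 7 2 3-7 7 0 2"/><path d="M17 200l4 0 7-9 2 1 2 29 4 8-3 6-4-4-4-14-8-8"/></g><g data-elev="800"><path d="M157 463l1-14-4-10 1-8-5-4-4-8 2-2 6-3 0-9-29-33-7-6-5-1-1 6 3 13 4 7 0 6 8 7-3 6 2 6-7 3-1 2 14 16 9 5 4 4 1 6-3 11"/><path d="M60 412l6-1 2-4 0-2-5-1-4 1-1 4z"/><path d="M463 398l-10 6-6 8-1 4 2 0 10-8 5-1"/><path d="M106 349l3 0 10-10 1-3-2-5-3 0-7 9-3 6z"/><path d="M463 350l-3 8 3 6"/><path d="M463 302l-3 5-5 20 3 9 5 5"/><path d="M463 210l-2 4-4 17-5 12 2 5 9 5"/><path d="M17 64l11 6 11-1 4 1-3 6-7 11-3 16 4 12 5 10 21 27 3 8 3 15-5 17 0 7 8-13 8-8 6-13 0-35 5-20 17-13 15-4-1 3-10 8-13 32 0 8 3 9 4 9 6 6 7 3 5-2 1-3-2-13 3-8 23-22 6-11 7-4 1 1-19 37 0 4 2 3 5 0 14-8 25-1 7 4 7 13 1 7 5 8 11-2 12 5 0 4-13 11-9 12-17 16 1 2 5 2 2 8 7 5 11 6 8-1 5-6 10-20 22-14 2-16 3 1 7 5 6 14-6 7-16 10-8 9-6 18-5 28-5 7-5 11-8 13 1 9 4 3-2 9 3 5-9 21-1 7 1 4 5-1 6-12 13-15 2-1 8-1 8-3 13-11 2-19-2-8-3-6 9-26 3-22 9-17 7-7 3 0 0 2-5 10 0 16 4 31-2 11 3 8 15 15 13 1 6 3 20 17 1 3-3 19-7 5-7 1-4-1-2-6-17-21-2-1-3 2-5 7-2 7 2 2 7 0 10 7 1 4-1 7-7 14-33 22-4 4-1 3 1 2 12 8 10-4 16 0 0-2-4-9 2-5 3-3 7-2 9-7 6-13 7-7 3 1 22 16 5-2 0-10 4-1 6 8-3 9 11 6 4 6 8-3 17 6 2-7 8-3 3-12 10-13 2-6-1-2-2-1-8 8-5 1-3-1 1-8 5-7 0-29 1-13-2-3-7-1 0-10 3-7 5-6 20-15 3-7-3-4-10 1-3-2 7-6-4-9 7-14-3-22 1-12 3-6-16 4-8 3-5 3-6-6 2-9 2-24 14 2 7-4 3-5-2-14 2-22-9-24 10 8 8 0-2 13 1 17 4 10 4 4"/></g><g data-elev="1000"><path d="M349 306l4-1-1-6 6-5 0-2-3-4-19-7-18 0 0 9 5 6 13 4 6 5z"/><path d="M244 300l4 0 5-5 11-19 4-13 0-8 4-18-1-4-8 3-8 8-4 11 0 24-8 18z"/><path d="M309 249l9-6 5-7 0-4-10-1-5 3-2 3 1 8z"/><path d="M327 230l2 1 3-1 5-7 17-2 9-14 8-5 11-3 14-11 3-5-1-4-19 9-26 10-12 7-2 3-2 8-9 4z"/><path d="M260 131l6 1 4-1 1-13-1-2-7 4-4-1-5-8-2-9-14 7-10 2-1 4 5 15z"/><path d="M463 53l-30-2-2 0-1 3 1 2 4 3 28 5"/><path d="M17 25l6 7 2 10-7 6 1 4 2 2 13 5 8-6 8 0 20-14 6-10 10-12"/><path d="M92 17l-2 8-5 5-2 6-2 10-10 4-6 9-2 7-5 4-11 17-3 9 0 8 2 8 13 24 9 7 2 0 0-4-8-16-2-12 4-12 3-5 8-8 9-5 15-2 23-6 9-10 7-10 0-6-6-15-3-15"/><path d="M131 17l18 23 11 11 6 15 0 4-4 6-29 28-1 2 2 2 11-5 15-12 16-17 5 0 11 4 5 6 3 1 2-1 0-8-7-2-2-4-1-14-4-11 4-13 9-15"/><path d="M226 17l-5 9-8 0-5 6-1 8 3 13 1 2 4 1 13-2 4 1 20 22 5-6 1-12 3-6-6-17 1-4 3-1 6 4 13 7 3-1 4-4 10 1 5-8 6-4 8-9"/><path d="M428 17l3 7 0 3-12 15 1 4 4 2 6 0 5-8 19-19 2-4"/></g>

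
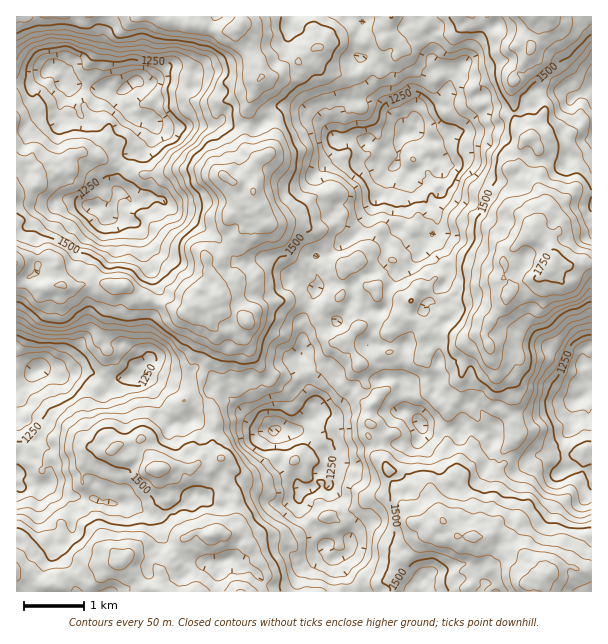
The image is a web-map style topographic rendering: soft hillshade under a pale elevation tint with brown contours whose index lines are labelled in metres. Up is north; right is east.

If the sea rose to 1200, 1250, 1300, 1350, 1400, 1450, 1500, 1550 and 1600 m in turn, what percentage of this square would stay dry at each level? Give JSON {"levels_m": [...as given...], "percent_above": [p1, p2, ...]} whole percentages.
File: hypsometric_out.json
{"levels_m": [1200, 1250, 1300, 1350, 1400, 1450, 1500, 1550, 1600], "percent_above": [94, 88, 81, 73, 62, 48, 36, 25, 14]}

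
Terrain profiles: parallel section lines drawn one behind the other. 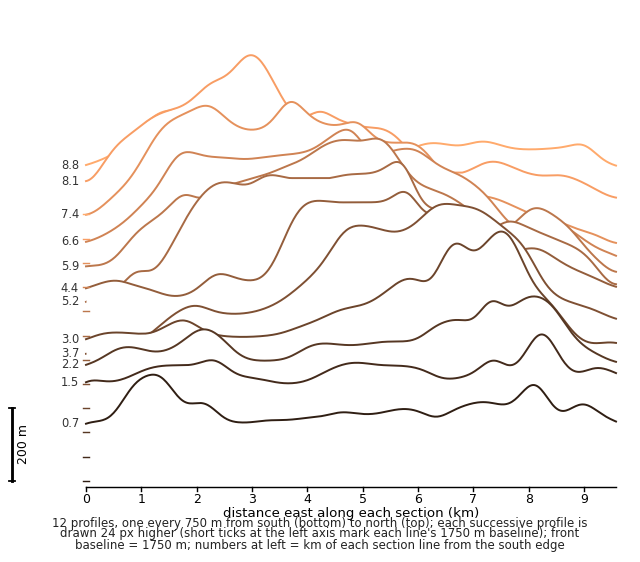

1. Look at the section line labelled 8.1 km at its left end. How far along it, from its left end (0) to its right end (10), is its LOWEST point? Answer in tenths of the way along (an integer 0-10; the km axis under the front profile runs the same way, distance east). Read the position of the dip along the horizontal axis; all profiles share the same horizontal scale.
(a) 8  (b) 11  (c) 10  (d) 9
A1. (c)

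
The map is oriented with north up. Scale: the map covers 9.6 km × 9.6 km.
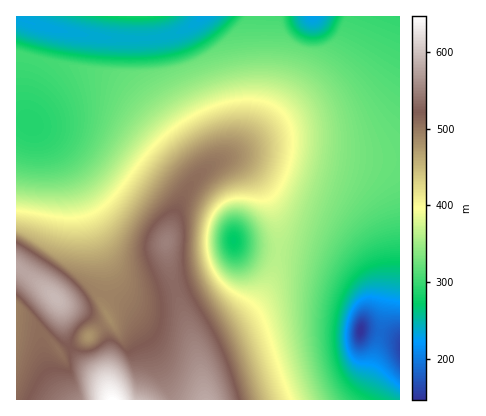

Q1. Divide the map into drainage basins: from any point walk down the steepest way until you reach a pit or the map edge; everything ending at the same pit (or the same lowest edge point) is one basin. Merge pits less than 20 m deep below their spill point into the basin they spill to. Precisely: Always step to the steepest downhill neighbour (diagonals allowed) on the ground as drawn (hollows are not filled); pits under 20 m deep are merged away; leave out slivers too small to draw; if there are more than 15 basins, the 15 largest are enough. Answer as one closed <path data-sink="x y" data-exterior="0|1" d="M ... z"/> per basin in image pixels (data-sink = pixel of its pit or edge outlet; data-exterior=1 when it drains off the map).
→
<path data-sink="24 20" data-exterior="0" d="M250 16l-234 0 0 250 26 20 18 16 14 1 20-10 6 0 12 4 36 20 28 4 13 9-17-52-6-36 11-32 13-24 14-16 28-17 9-11 7-14 6-30z"/><path data-sink="360 330" data-exterior="0" d="M242 157l-19 3 9 0 10 4 17 18 15 28 5 24-1 24-6 20-10 18-14 15-44 26-6 7-2 9-5-19-7-10-8-3-28-4-36-20-18-4-20 10-13 1 31 13 12 13 5 14-1 40 4 16 242 0 9-10 13-36 13-70-1-32-10-32-7-12-11-10-12-7-88-30z"/><path data-sink="314 16" data-exterior="1" d="M400 16l-148 0-1 28 3 28-2 42-11 28-16 16 35-9 28 0 60 9 52 2z"/><path data-sink="234 240" data-exterior="0" d="M232 160l-10 0-8 3-21 19-16 28-11 32 6 36 24 75 2-9 6-7 40-22 15-15 13-22 6-20 0-32-8-26-15-24-13-12z"/><path data-sink="400 348" data-exterior="1" d="M288 149l-28 0-33 9 15-1 18 4 84 28 16 9 14 14 12 30 3 16 0 26-16 80-10 26-8 10 45 0 0-240-52-2z"/><path data-sink="16 310" data-exterior="1" d="M16 267l0 133 96 0-8-18-18-15-15-17-6-14-3-26-4-10-16-14z"/><path data-sink="88 336" data-exterior="0" d="M60 302l4 30 7 18 15 17 18 15 4 8 1-46-5-14-12-13-26-10z"/>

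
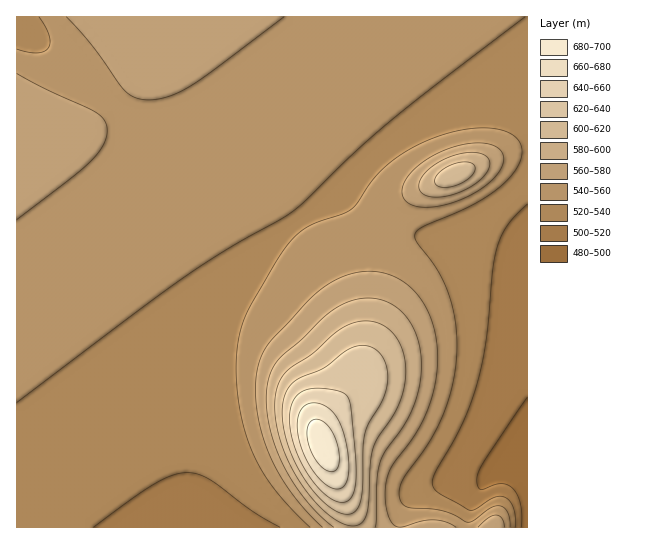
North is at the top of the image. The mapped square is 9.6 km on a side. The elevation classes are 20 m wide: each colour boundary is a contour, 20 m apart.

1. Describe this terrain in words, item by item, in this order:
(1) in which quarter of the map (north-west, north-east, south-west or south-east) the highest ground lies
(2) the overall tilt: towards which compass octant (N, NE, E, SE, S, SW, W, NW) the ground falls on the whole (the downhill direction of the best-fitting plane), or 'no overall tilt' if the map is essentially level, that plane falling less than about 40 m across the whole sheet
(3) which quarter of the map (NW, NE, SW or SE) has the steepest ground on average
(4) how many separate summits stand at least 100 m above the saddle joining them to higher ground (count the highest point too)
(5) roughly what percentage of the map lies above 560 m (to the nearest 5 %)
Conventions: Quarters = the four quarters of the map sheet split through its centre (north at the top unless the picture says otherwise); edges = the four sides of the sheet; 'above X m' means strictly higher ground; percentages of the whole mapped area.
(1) The highest point lies in the south-east quarter of the map.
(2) There is no overall tilt: the best-fitting plane is nearly level.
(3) The steepest ground, on average, is in the south-east quarter.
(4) There is 1 summit with 100 m or more of prominence.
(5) About 20 % of the map lies above 560 m.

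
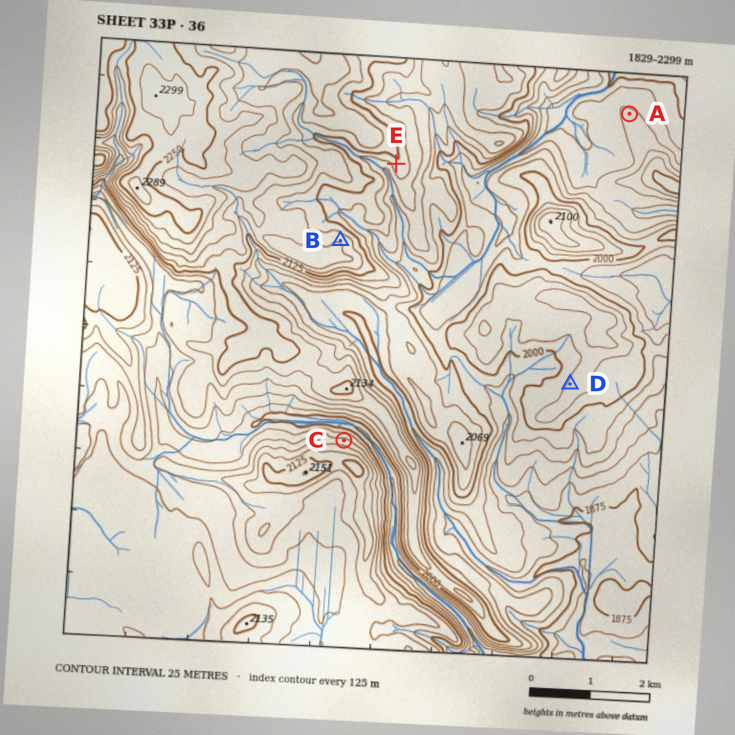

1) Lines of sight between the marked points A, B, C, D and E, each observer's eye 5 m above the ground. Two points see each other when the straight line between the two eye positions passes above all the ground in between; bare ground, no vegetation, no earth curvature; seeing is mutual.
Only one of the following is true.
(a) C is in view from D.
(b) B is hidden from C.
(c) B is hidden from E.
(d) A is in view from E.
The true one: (b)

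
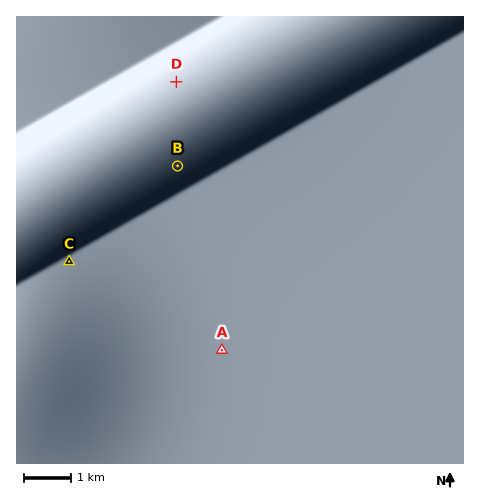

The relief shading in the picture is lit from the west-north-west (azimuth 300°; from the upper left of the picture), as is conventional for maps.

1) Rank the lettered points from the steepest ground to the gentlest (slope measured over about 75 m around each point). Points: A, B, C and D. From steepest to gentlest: B D C A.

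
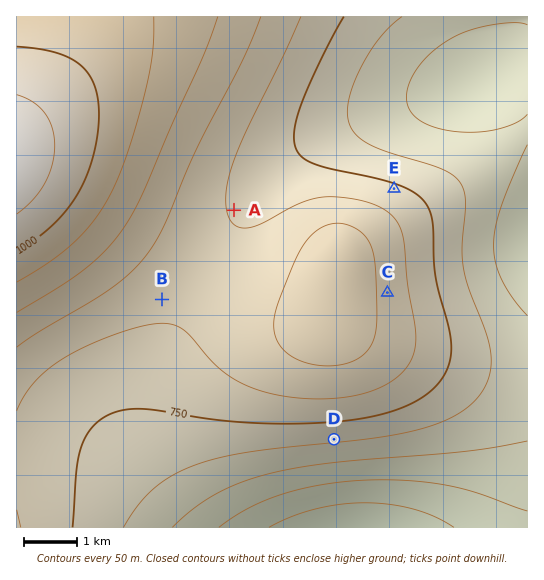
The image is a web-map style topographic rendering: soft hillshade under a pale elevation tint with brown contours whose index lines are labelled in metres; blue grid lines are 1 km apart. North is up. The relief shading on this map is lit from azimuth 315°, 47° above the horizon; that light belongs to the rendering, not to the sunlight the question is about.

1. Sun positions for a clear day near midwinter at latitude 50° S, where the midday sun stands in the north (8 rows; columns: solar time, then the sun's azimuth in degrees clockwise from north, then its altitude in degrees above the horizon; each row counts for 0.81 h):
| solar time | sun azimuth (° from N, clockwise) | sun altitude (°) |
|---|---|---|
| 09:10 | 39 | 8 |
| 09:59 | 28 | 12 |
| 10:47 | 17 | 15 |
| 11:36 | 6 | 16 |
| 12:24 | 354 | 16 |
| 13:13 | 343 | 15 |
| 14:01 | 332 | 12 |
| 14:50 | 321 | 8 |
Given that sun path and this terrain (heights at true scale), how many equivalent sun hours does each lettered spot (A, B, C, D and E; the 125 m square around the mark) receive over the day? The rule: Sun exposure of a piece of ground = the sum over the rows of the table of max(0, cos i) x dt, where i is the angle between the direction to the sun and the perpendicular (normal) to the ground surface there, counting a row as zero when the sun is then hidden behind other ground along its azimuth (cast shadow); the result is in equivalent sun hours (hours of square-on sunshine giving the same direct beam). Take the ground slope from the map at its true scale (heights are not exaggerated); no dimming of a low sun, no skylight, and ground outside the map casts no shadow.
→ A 1.5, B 1.3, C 1.5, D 0.7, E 1.9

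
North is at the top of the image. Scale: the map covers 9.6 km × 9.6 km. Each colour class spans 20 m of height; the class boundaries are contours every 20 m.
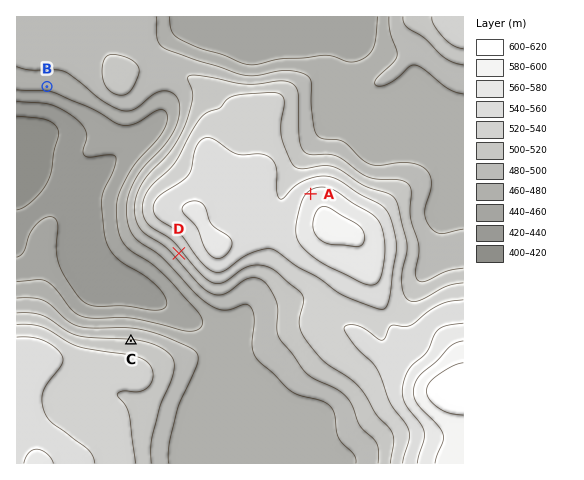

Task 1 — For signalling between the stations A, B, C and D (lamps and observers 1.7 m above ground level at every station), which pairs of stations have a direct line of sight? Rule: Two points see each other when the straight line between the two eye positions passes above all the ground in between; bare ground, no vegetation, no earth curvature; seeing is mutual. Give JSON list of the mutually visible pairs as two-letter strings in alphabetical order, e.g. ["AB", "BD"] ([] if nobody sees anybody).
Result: ["BC", "CD"]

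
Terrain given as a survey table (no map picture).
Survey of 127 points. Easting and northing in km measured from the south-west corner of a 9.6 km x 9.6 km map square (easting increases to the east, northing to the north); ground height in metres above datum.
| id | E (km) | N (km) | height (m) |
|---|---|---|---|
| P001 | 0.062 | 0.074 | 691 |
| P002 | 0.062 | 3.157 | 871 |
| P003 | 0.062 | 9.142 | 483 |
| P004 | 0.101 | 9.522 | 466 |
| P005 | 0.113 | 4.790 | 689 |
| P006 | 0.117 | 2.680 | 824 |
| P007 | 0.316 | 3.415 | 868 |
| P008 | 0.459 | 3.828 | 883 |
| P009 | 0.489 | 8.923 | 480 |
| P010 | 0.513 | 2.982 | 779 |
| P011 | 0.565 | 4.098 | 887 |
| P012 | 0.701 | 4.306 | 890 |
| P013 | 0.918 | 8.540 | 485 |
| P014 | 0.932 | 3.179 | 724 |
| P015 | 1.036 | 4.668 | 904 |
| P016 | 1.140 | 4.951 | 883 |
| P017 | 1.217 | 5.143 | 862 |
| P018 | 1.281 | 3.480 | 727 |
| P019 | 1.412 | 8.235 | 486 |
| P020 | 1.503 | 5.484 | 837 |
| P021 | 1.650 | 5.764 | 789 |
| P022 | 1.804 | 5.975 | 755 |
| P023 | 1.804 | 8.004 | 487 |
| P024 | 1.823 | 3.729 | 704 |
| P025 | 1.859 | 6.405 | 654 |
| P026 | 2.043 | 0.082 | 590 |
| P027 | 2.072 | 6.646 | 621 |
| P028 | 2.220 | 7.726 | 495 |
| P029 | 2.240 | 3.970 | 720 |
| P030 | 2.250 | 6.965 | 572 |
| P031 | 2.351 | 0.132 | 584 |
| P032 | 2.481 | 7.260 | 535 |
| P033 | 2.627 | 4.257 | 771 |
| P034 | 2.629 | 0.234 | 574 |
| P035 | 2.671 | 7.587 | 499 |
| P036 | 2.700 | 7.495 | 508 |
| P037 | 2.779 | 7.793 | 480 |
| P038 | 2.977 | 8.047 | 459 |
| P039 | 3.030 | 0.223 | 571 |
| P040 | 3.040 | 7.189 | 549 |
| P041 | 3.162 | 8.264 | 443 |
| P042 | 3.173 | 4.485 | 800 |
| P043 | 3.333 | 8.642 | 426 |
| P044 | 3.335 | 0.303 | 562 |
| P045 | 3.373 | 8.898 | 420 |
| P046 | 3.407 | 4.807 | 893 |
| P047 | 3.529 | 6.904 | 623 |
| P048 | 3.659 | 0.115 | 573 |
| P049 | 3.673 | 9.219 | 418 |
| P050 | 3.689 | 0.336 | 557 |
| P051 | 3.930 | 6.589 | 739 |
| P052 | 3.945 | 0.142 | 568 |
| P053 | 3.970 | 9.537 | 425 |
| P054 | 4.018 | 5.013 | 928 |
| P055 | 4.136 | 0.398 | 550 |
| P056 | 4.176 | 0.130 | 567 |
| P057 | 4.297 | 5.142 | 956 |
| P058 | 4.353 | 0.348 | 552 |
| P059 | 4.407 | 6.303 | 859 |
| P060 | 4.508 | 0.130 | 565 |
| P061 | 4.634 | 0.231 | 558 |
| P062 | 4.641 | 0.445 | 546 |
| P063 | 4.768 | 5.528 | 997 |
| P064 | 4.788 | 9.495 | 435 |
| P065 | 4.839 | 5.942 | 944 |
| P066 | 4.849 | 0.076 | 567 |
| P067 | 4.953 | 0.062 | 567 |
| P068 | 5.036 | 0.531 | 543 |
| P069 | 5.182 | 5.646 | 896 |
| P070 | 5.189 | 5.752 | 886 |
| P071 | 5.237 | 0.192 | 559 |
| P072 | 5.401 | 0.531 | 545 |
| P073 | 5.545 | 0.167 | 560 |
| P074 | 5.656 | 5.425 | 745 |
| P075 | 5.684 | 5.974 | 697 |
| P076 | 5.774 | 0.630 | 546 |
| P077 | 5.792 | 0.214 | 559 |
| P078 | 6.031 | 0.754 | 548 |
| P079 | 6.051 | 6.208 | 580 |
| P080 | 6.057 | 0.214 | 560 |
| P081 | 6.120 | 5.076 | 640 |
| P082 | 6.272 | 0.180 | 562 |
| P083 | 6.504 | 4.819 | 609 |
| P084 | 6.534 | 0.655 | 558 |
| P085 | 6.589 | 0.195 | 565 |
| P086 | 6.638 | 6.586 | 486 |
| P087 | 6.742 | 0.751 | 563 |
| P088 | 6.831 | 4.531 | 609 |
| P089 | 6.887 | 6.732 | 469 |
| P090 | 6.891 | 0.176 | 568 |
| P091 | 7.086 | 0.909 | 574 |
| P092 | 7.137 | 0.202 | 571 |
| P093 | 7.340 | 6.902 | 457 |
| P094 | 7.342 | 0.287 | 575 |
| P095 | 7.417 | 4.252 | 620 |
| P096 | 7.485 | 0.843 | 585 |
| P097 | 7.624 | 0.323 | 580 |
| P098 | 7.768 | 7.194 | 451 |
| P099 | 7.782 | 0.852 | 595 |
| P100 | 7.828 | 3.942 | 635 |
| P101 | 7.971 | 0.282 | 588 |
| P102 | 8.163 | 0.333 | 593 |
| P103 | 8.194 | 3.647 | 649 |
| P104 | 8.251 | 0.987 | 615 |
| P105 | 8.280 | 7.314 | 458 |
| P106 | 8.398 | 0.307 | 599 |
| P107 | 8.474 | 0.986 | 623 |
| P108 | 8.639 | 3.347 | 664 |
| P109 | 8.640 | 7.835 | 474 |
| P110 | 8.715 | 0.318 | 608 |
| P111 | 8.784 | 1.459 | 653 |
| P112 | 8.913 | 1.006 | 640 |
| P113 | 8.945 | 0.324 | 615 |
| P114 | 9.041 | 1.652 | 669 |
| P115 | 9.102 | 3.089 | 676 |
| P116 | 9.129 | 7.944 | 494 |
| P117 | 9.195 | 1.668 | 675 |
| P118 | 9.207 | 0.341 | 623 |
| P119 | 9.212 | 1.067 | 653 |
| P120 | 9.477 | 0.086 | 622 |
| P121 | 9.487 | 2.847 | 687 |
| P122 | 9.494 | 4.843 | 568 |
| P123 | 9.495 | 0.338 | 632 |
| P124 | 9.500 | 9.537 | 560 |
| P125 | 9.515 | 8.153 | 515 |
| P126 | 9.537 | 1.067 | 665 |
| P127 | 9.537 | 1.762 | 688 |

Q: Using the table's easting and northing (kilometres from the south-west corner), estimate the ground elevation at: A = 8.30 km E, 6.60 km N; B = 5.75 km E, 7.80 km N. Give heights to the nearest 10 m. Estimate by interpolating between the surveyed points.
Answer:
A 470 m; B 430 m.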